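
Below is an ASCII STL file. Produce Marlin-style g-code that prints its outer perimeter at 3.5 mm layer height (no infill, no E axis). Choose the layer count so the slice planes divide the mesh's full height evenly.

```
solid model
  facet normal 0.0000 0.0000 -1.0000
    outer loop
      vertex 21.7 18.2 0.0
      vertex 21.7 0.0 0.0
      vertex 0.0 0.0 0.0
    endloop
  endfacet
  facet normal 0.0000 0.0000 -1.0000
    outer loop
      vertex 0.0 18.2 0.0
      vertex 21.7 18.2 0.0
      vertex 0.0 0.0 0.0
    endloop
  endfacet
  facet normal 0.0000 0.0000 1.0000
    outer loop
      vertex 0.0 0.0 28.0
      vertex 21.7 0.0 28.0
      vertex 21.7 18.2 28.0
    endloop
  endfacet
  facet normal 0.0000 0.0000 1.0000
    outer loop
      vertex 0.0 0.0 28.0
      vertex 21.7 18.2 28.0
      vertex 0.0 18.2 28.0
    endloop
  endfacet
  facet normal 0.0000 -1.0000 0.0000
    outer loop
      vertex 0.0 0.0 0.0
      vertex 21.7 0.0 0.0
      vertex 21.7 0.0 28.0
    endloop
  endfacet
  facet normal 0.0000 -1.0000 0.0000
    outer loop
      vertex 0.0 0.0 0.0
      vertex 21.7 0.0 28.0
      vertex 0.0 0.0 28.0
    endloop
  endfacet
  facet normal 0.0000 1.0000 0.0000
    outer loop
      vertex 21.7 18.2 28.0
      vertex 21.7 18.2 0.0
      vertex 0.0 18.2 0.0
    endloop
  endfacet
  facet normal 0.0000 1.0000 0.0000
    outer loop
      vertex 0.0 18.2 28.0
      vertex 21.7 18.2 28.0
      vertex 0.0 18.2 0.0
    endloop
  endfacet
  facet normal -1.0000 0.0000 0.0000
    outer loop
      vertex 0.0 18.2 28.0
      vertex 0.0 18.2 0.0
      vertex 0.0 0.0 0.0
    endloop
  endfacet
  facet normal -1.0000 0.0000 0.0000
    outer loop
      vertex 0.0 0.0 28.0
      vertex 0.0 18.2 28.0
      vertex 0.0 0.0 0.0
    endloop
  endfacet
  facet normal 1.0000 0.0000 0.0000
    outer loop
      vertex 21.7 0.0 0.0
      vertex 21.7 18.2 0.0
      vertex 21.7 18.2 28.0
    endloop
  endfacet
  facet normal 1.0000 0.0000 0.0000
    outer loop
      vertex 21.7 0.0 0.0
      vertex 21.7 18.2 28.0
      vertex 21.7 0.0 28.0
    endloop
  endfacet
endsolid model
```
; perimeter-only toolpath
G21 ; units = mm
G90 ; absolute positioning
G28 ; home
; layer 1
G0 Z3.5
G0 X0.0 Y0.0
G1 X21.7 Y0.0
G1 X21.7 Y18.2
G1 X0.0 Y18.2
G1 X0.0 Y0.0
; layer 2
G0 Z7.0
G0 X0.0 Y0.0
G1 X21.7 Y0.0
G1 X21.7 Y18.2
G1 X0.0 Y18.2
G1 X0.0 Y0.0
; layer 3
G0 Z10.5
G0 X0.0 Y0.0
G1 X21.7 Y0.0
G1 X21.7 Y18.2
G1 X0.0 Y18.2
G1 X0.0 Y0.0
; layer 4
G0 Z14.0
G0 X0.0 Y0.0
G1 X21.7 Y0.0
G1 X21.7 Y18.2
G1 X0.0 Y18.2
G1 X0.0 Y0.0
; layer 5
G0 Z17.5
G0 X0.0 Y0.0
G1 X21.7 Y0.0
G1 X21.7 Y18.2
G1 X0.0 Y18.2
G1 X0.0 Y0.0
; layer 6
G0 Z21.0
G0 X0.0 Y0.0
G1 X21.7 Y0.0
G1 X21.7 Y18.2
G1 X0.0 Y18.2
G1 X0.0 Y0.0
; layer 7
G0 Z24.5
G0 X0.0 Y0.0
G1 X21.7 Y0.0
G1 X21.7 Y18.2
G1 X0.0 Y18.2
G1 X0.0 Y0.0
; layer 8
G0 Z28.0
G0 X0.0 Y0.0
G1 X21.7 Y0.0
G1 X21.7 Y18.2
G1 X0.0 Y18.2
G1 X0.0 Y0.0
M2 ; end

The solid is a rectangular box, roughly 21.7 × 18.2 mm footprint and 28 mm tall. Slicing at Δz = 3.5 mm — 8 equal slices spanning the solid's height, so layer i sits at z = i·h/8 — gives 8 non-empty perimeters. Each is a 4-segment closed polygon; G0 lifts to the layer z and rapids to the start vertex, then G1 traces the edges.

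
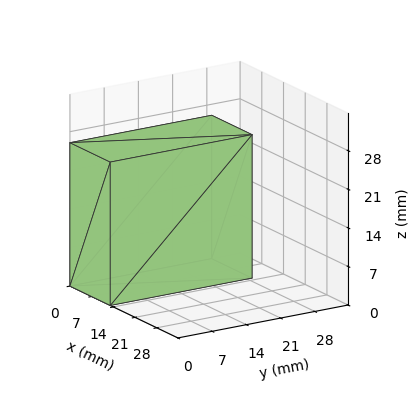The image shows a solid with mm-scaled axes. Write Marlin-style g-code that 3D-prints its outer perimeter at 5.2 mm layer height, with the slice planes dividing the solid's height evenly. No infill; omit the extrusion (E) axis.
Reading the render: the shape is a rectangular box, roughly 13 × 29 mm footprint and 26 mm tall (dimensions read to the nearest mm from the axis ticks). For the g-code, the solid's height is divided into equal slices at the stated Δz and each level perimeter traced with G1 moves after a G0 lift.

; perimeter-only toolpath
G21 ; units = mm
G90 ; absolute positioning
G28 ; home
; layer 1
G0 Z5.2
G0 X0.0 Y0.0
G1 X13.0 Y0.0
G1 X13.0 Y29.0
G1 X0.0 Y29.0
G1 X0.0 Y0.0
; layer 2
G0 Z10.4
G0 X0.0 Y0.0
G1 X13.0 Y0.0
G1 X13.0 Y29.0
G1 X0.0 Y29.0
G1 X0.0 Y0.0
; layer 3
G0 Z15.6
G0 X0.0 Y0.0
G1 X13.0 Y0.0
G1 X13.0 Y29.0
G1 X0.0 Y29.0
G1 X0.0 Y0.0
; layer 4
G0 Z20.8
G0 X0.0 Y0.0
G1 X13.0 Y0.0
G1 X13.0 Y29.0
G1 X0.0 Y29.0
G1 X0.0 Y0.0
; layer 5
G0 Z26.0
G0 X0.0 Y0.0
G1 X13.0 Y0.0
G1 X13.0 Y29.0
G1 X0.0 Y29.0
G1 X0.0 Y0.0
M2 ; end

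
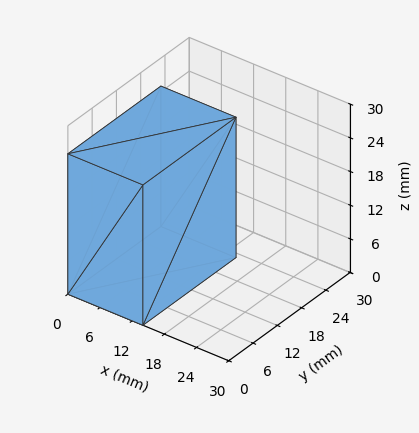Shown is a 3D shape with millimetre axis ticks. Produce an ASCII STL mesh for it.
Reading the render: the shape is a rectangular box, roughly 14 × 23 mm footprint and 25 mm tall (dimensions read to the nearest mm from the axis ticks). For the STL, each face is triangulated and given an outward normal.

solid part
  facet normal 0.0000 0.0000 -1.0000
    outer loop
      vertex 14.000 23.000 0.000
      vertex 14.000 0.000 0.000
      vertex 0.000 0.000 0.000
    endloop
  endfacet
  facet normal 0.0000 0.0000 -1.0000
    outer loop
      vertex 0.000 23.000 0.000
      vertex 14.000 23.000 0.000
      vertex 0.000 0.000 0.000
    endloop
  endfacet
  facet normal 0.0000 0.0000 1.0000
    outer loop
      vertex 0.000 0.000 25.000
      vertex 14.000 0.000 25.000
      vertex 14.000 23.000 25.000
    endloop
  endfacet
  facet normal 0.0000 0.0000 1.0000
    outer loop
      vertex 0.000 0.000 25.000
      vertex 14.000 23.000 25.000
      vertex 0.000 23.000 25.000
    endloop
  endfacet
  facet normal 0.0000 -1.0000 0.0000
    outer loop
      vertex 0.000 0.000 0.000
      vertex 14.000 0.000 0.000
      vertex 14.000 0.000 25.000
    endloop
  endfacet
  facet normal 0.0000 -1.0000 0.0000
    outer loop
      vertex 0.000 0.000 0.000
      vertex 14.000 0.000 25.000
      vertex 0.000 0.000 25.000
    endloop
  endfacet
  facet normal 0.0000 1.0000 0.0000
    outer loop
      vertex 14.000 23.000 25.000
      vertex 14.000 23.000 0.000
      vertex 0.000 23.000 0.000
    endloop
  endfacet
  facet normal 0.0000 1.0000 0.0000
    outer loop
      vertex 0.000 23.000 25.000
      vertex 14.000 23.000 25.000
      vertex 0.000 23.000 0.000
    endloop
  endfacet
  facet normal -1.0000 0.0000 0.0000
    outer loop
      vertex 0.000 23.000 25.000
      vertex 0.000 23.000 0.000
      vertex 0.000 0.000 0.000
    endloop
  endfacet
  facet normal -1.0000 0.0000 0.0000
    outer loop
      vertex 0.000 0.000 25.000
      vertex 0.000 23.000 25.000
      vertex 0.000 0.000 0.000
    endloop
  endfacet
  facet normal 1.0000 0.0000 0.0000
    outer loop
      vertex 14.000 0.000 0.000
      vertex 14.000 23.000 0.000
      vertex 14.000 23.000 25.000
    endloop
  endfacet
  facet normal 1.0000 0.0000 0.0000
    outer loop
      vertex 14.000 0.000 0.000
      vertex 14.000 23.000 25.000
      vertex 14.000 0.000 25.000
    endloop
  endfacet
endsolid part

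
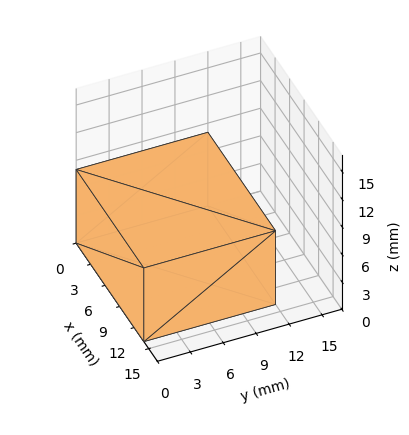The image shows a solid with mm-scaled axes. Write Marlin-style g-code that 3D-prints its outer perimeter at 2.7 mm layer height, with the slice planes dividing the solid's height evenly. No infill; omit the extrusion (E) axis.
Reading the render: the shape is a rectangular box, roughly 14 × 12 mm footprint and 8 mm tall (dimensions read to the nearest mm from the axis ticks). For the g-code, the solid's height is divided into equal slices at the stated Δz and each level perimeter traced with G1 moves after a G0 lift.

; perimeter-only toolpath
G21 ; units = mm
G90 ; absolute positioning
G28 ; home
; layer 1
G0 Z2.7
G0 X0.0 Y0.0
G1 X14.0 Y0.0
G1 X14.0 Y12.0
G1 X0.0 Y12.0
G1 X0.0 Y0.0
; layer 2
G0 Z5.3
G0 X0.0 Y0.0
G1 X14.0 Y0.0
G1 X14.0 Y12.0
G1 X0.0 Y12.0
G1 X0.0 Y0.0
; layer 3
G0 Z8.0
G0 X0.0 Y0.0
G1 X14.0 Y0.0
G1 X14.0 Y12.0
G1 X0.0 Y12.0
G1 X0.0 Y0.0
M2 ; end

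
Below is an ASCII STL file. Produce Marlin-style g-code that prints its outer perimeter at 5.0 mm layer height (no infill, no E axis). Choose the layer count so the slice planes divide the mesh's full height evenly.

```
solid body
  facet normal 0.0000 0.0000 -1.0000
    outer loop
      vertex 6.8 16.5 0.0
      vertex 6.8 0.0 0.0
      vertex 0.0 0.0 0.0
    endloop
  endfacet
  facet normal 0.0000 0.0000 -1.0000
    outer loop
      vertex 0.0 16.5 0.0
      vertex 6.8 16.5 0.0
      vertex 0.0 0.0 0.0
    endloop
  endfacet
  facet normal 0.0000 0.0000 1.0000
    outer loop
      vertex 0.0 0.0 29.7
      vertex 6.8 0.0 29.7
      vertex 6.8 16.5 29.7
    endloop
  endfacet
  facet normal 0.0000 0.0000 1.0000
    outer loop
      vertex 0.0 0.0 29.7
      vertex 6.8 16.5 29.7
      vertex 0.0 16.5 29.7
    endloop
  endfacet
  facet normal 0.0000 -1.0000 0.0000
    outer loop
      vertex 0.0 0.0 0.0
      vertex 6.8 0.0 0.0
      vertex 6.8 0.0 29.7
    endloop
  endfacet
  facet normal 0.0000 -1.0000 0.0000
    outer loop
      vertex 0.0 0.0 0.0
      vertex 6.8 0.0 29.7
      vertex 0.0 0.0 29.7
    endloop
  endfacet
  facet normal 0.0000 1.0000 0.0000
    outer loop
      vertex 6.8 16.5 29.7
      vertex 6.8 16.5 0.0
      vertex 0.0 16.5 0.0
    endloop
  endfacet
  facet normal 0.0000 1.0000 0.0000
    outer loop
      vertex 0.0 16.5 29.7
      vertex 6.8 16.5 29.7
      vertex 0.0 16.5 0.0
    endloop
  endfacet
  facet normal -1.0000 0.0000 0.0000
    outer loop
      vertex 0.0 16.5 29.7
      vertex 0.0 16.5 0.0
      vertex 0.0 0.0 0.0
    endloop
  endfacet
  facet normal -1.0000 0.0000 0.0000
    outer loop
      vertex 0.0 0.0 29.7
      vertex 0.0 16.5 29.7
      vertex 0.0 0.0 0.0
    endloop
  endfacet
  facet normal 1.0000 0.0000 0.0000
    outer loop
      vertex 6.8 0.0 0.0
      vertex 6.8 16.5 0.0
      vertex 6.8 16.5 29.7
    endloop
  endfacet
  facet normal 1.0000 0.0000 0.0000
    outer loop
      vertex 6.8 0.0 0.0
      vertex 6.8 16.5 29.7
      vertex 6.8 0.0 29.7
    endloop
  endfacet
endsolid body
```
; perimeter-only toolpath
G21 ; units = mm
G90 ; absolute positioning
G28 ; home
; layer 1
G0 Z5.0
G0 X0.0 Y0.0
G1 X6.8 Y0.0
G1 X6.8 Y16.5
G1 X0.0 Y16.5
G1 X0.0 Y0.0
; layer 2
G0 Z9.9
G0 X0.0 Y0.0
G1 X6.8 Y0.0
G1 X6.8 Y16.5
G1 X0.0 Y16.5
G1 X0.0 Y0.0
; layer 3
G0 Z14.9
G0 X0.0 Y0.0
G1 X6.8 Y0.0
G1 X6.8 Y16.5
G1 X0.0 Y16.5
G1 X0.0 Y0.0
; layer 4
G0 Z19.8
G0 X0.0 Y0.0
G1 X6.8 Y0.0
G1 X6.8 Y16.5
G1 X0.0 Y16.5
G1 X0.0 Y0.0
; layer 5
G0 Z24.8
G0 X0.0 Y0.0
G1 X6.8 Y0.0
G1 X6.8 Y16.5
G1 X0.0 Y16.5
G1 X0.0 Y0.0
; layer 6
G0 Z29.7
G0 X0.0 Y0.0
G1 X6.8 Y0.0
G1 X6.8 Y16.5
G1 X0.0 Y16.5
G1 X0.0 Y0.0
M2 ; end

The solid is a rectangular box, roughly 6.8 × 16.5 mm footprint and 29.7 mm tall. Slicing at Δz = 5.0 mm — 6 equal slices spanning the solid's height, so layer i sits at z = i·h/6 — gives 6 non-empty perimeters. Each is a 4-segment closed polygon; G0 lifts to the layer z and rapids to the start vertex, then G1 traces the edges.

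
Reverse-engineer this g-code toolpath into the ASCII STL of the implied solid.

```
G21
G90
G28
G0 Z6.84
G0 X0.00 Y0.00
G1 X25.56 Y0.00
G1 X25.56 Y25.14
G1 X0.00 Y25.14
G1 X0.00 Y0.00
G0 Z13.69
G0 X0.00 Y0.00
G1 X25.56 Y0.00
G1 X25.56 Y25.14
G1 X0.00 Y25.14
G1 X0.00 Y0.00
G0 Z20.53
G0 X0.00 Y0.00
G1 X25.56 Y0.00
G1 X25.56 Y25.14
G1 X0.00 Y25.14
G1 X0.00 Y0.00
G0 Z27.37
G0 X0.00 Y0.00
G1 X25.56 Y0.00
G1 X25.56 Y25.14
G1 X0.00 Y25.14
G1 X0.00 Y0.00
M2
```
solid part
  facet normal 0.0000 0.0000 -1.0000
    outer loop
      vertex 25.56 25.14 0.00
      vertex 25.56 0.00 0.00
      vertex 0.00 0.00 0.00
    endloop
  endfacet
  facet normal 0.0000 0.0000 -1.0000
    outer loop
      vertex 0.00 25.14 0.00
      vertex 25.56 25.14 0.00
      vertex 0.00 0.00 0.00
    endloop
  endfacet
  facet normal 0.0000 0.0000 1.0000
    outer loop
      vertex 0.00 0.00 27.37
      vertex 25.56 0.00 27.37
      vertex 25.56 25.14 27.37
    endloop
  endfacet
  facet normal 0.0000 0.0000 1.0000
    outer loop
      vertex 0.00 0.00 27.37
      vertex 25.56 25.14 27.37
      vertex 0.00 25.14 27.37
    endloop
  endfacet
  facet normal 0.0000 -1.0000 0.0000
    outer loop
      vertex 0.00 0.00 0.00
      vertex 25.56 0.00 0.00
      vertex 25.56 0.00 27.37
    endloop
  endfacet
  facet normal 0.0000 -1.0000 0.0000
    outer loop
      vertex 0.00 0.00 0.00
      vertex 25.56 0.00 27.37
      vertex 0.00 0.00 27.37
    endloop
  endfacet
  facet normal 0.0000 1.0000 0.0000
    outer loop
      vertex 25.56 25.14 27.37
      vertex 25.56 25.14 0.00
      vertex 0.00 25.14 0.00
    endloop
  endfacet
  facet normal 0.0000 1.0000 0.0000
    outer loop
      vertex 0.00 25.14 27.37
      vertex 25.56 25.14 27.37
      vertex 0.00 25.14 0.00
    endloop
  endfacet
  facet normal -1.0000 0.0000 0.0000
    outer loop
      vertex 0.00 25.14 27.37
      vertex 0.00 25.14 0.00
      vertex 0.00 0.00 0.00
    endloop
  endfacet
  facet normal -1.0000 0.0000 0.0000
    outer loop
      vertex 0.00 0.00 27.37
      vertex 0.00 25.14 27.37
      vertex 0.00 0.00 0.00
    endloop
  endfacet
  facet normal 1.0000 0.0000 0.0000
    outer loop
      vertex 25.56 0.00 0.00
      vertex 25.56 25.14 0.00
      vertex 25.56 25.14 27.37
    endloop
  endfacet
  facet normal 1.0000 0.0000 0.0000
    outer loop
      vertex 25.56 0.00 0.00
      vertex 25.56 25.14 27.37
      vertex 25.56 0.00 27.37
    endloop
  endfacet
endsolid part

The G0 Z moves step by Δz≈6.84 mm. Every layer's G1 loop is the same polygon, so the solid is a straight extrusion of it from z=0 to z≈27.4. Closing with flat bottom and top caps and triangulating gives 12 facets — a rectangular box, roughly 25.6 × 25.1 mm footprint and 27.4 mm tall.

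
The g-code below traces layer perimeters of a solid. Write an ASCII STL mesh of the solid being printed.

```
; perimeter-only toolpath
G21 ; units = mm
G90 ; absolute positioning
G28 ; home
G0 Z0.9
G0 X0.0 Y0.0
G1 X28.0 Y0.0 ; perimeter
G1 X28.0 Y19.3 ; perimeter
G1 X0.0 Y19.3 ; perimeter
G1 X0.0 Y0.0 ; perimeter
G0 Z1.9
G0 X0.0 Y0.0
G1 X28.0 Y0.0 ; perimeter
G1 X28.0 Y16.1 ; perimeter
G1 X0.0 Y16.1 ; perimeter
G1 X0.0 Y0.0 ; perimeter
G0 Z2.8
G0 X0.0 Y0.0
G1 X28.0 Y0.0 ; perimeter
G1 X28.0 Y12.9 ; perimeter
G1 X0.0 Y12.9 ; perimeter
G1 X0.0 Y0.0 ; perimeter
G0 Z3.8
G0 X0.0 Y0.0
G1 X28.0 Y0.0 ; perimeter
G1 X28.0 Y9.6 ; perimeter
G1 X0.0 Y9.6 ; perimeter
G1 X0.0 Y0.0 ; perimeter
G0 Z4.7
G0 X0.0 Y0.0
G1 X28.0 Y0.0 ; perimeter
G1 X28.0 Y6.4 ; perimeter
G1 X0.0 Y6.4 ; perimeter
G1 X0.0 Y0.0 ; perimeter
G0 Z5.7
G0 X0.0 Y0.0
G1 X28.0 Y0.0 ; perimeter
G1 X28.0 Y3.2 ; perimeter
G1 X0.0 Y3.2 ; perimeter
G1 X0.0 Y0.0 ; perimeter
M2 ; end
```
solid part
  facet normal 0.0000 0.0000 -1.0000
    outer loop
      vertex 28.0 22.5 0.0
      vertex 28.0 0.0 0.0
      vertex 0.0 0.0 0.0
    endloop
  endfacet
  facet normal 0.0000 0.0000 -1.0000
    outer loop
      vertex 0.0 22.5 0.0
      vertex 28.0 22.5 0.0
      vertex 0.0 0.0 0.0
    endloop
  endfacet
  facet normal 0.0000 -1.0000 0.0000
    outer loop
      vertex 0.0 0.0 0.0
      vertex 28.0 0.0 0.0
      vertex 28.0 0.0 6.6
    endloop
  endfacet
  facet normal 0.0000 -1.0000 0.0000
    outer loop
      vertex 0.0 0.0 0.0
      vertex 28.0 0.0 6.6
      vertex 0.0 0.0 6.6
    endloop
  endfacet
  facet normal 0.0000 0.2815 0.9596
    outer loop
      vertex 0.0 0.0 6.6
      vertex 28.0 0.0 6.6
      vertex 28.0 22.5 0.0
    endloop
  endfacet
  facet normal 0.0000 0.2815 0.9596
    outer loop
      vertex 0.0 0.0 6.6
      vertex 28.0 22.5 0.0
      vertex 0.0 22.5 0.0
    endloop
  endfacet
  facet normal -1.0000 0.0000 0.0000
    outer loop
      vertex 0.0 0.0 6.6
      vertex 0.0 22.5 0.0
      vertex 0.0 0.0 0.0
    endloop
  endfacet
  facet normal 1.0000 0.0000 0.0000
    outer loop
      vertex 28.0 0.0 0.0
      vertex 28.0 22.5 0.0
      vertex 28.0 0.0 6.6
    endloop
  endfacet
endsolid part

The G0 Z moves step by Δz≈0.9 mm. The G1 loops shrink linearly with z, so the solid tapers from its base footprint up to z≈6.6. Closing with a flat bottom cap and the tapered top and triangulating gives 8 facets — a wedge (ramp): 28 × 22.5 mm base, rising to 6.6 mm along the y=0 edge and sloping linearly to z=0 at y=22.5.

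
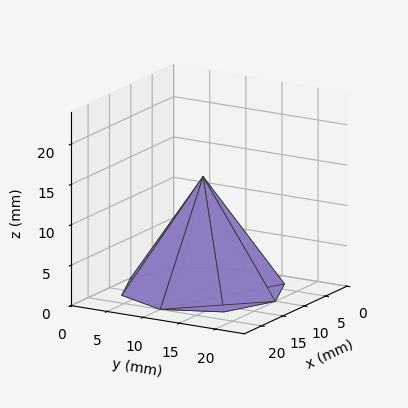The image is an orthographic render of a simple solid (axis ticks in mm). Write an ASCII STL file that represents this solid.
Reading the render: the shape is a regular 8-sided pyramid, base circumscribed radius ≈ 10 mm, apex at z ≈ 14 mm (dimensions read to the nearest mm from the axis ticks). For the STL, each face is triangulated and given an outward normal.

solid part
  facet normal 0.0000 0.0000 -1.0000
    outer loop
      vertex 10.000 20.000 0.000
      vertex 17.071 17.071 0.000
      vertex 20.000 10.000 0.000
    endloop
  endfacet
  facet normal 0.0000 0.0000 -1.0000
    outer loop
      vertex 2.929 17.071 0.000
      vertex 10.000 20.000 0.000
      vertex 20.000 10.000 0.000
    endloop
  endfacet
  facet normal 0.0000 0.0000 -1.0000
    outer loop
      vertex 0.000 10.000 0.000
      vertex 2.929 17.071 0.000
      vertex 20.000 10.000 0.000
    endloop
  endfacet
  facet normal 0.0000 0.0000 -1.0000
    outer loop
      vertex 2.929 2.929 0.000
      vertex 0.000 10.000 0.000
      vertex 20.000 10.000 0.000
    endloop
  endfacet
  facet normal 0.0000 0.0000 -1.0000
    outer loop
      vertex 10.000 0.000 0.000
      vertex 2.929 2.929 0.000
      vertex 20.000 10.000 0.000
    endloop
  endfacet
  facet normal 0.0000 0.0000 -1.0000
    outer loop
      vertex 17.071 2.929 0.000
      vertex 10.000 0.000 0.000
      vertex 20.000 10.000 0.000
    endloop
  endfacet
  facet normal 0.7711 0.3194 0.5508
    outer loop
      vertex 20.000 10.000 0.000
      vertex 17.071 17.071 0.000
      vertex 10.000 10.000 14.000
    endloop
  endfacet
  facet normal 0.3194 0.7711 0.5508
    outer loop
      vertex 17.071 17.071 0.000
      vertex 10.000 20.000 0.000
      vertex 10.000 10.000 14.000
    endloop
  endfacet
  facet normal -0.3194 0.7711 0.5508
    outer loop
      vertex 10.000 20.000 0.000
      vertex 2.929 17.071 0.000
      vertex 10.000 10.000 14.000
    endloop
  endfacet
  facet normal -0.7711 0.3194 0.5508
    outer loop
      vertex 2.929 17.071 0.000
      vertex 0.000 10.000 0.000
      vertex 10.000 10.000 14.000
    endloop
  endfacet
  facet normal -0.7711 -0.3194 0.5508
    outer loop
      vertex 0.000 10.000 0.000
      vertex 2.929 2.929 0.000
      vertex 10.000 10.000 14.000
    endloop
  endfacet
  facet normal -0.3194 -0.7711 0.5508
    outer loop
      vertex 2.929 2.929 0.000
      vertex 10.000 0.000 0.000
      vertex 10.000 10.000 14.000
    endloop
  endfacet
  facet normal 0.3194 -0.7711 0.5508
    outer loop
      vertex 10.000 0.000 0.000
      vertex 17.071 2.929 0.000
      vertex 10.000 10.000 14.000
    endloop
  endfacet
  facet normal 0.7711 -0.3194 0.5508
    outer loop
      vertex 17.071 2.929 0.000
      vertex 20.000 10.000 0.000
      vertex 10.000 10.000 14.000
    endloop
  endfacet
endsolid part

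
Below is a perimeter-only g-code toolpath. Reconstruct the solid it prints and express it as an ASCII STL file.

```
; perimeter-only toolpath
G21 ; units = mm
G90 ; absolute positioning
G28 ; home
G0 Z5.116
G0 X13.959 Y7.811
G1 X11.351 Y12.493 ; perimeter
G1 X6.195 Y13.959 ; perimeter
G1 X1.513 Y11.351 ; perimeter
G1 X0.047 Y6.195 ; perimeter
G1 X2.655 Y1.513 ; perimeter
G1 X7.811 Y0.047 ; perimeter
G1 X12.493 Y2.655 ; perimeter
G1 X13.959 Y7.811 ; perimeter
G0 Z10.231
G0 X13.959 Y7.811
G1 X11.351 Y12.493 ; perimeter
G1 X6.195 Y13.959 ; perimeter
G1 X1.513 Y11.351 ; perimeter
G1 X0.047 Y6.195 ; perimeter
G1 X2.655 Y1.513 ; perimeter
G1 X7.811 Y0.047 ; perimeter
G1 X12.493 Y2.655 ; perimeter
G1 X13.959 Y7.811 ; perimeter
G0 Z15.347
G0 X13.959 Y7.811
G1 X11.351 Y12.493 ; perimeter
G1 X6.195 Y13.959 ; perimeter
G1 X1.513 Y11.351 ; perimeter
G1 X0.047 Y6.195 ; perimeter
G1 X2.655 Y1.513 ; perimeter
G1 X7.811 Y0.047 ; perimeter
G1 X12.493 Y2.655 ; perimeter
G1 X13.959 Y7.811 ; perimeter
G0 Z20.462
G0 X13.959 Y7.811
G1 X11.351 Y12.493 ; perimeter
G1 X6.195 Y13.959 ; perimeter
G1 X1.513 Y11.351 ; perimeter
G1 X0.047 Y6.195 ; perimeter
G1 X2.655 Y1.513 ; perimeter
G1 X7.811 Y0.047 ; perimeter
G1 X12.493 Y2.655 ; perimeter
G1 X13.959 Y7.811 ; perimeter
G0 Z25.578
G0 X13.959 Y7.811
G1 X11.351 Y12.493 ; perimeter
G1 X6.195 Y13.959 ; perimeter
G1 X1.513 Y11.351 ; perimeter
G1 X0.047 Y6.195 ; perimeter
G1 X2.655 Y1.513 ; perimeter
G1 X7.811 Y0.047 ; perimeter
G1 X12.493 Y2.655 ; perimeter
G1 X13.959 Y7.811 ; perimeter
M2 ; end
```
solid part
  facet normal 0.0000 0.0000 -1.0000
    outer loop
      vertex 6.195 13.959 0.000
      vertex 11.351 12.493 0.000
      vertex 13.959 7.811 0.000
    endloop
  endfacet
  facet normal 0.0000 0.0000 -1.0000
    outer loop
      vertex 1.513 11.351 0.000
      vertex 6.195 13.959 0.000
      vertex 13.959 7.811 0.000
    endloop
  endfacet
  facet normal 0.0000 0.0000 -1.0000
    outer loop
      vertex 0.047 6.195 0.000
      vertex 1.513 11.351 0.000
      vertex 13.959 7.811 0.000
    endloop
  endfacet
  facet normal 0.0000 0.0000 -1.0000
    outer loop
      vertex 2.655 1.513 0.000
      vertex 0.047 6.195 0.000
      vertex 13.959 7.811 0.000
    endloop
  endfacet
  facet normal 0.0000 0.0000 -1.0000
    outer loop
      vertex 7.811 0.047 0.000
      vertex 2.655 1.513 0.000
      vertex 13.959 7.811 0.000
    endloop
  endfacet
  facet normal 0.0000 0.0000 -1.0000
    outer loop
      vertex 12.493 2.655 0.000
      vertex 7.811 0.047 0.000
      vertex 13.959 7.811 0.000
    endloop
  endfacet
  facet normal 0.0000 0.0000 1.0000
    outer loop
      vertex 13.959 7.811 25.578
      vertex 11.351 12.493 25.578
      vertex 6.195 13.959 25.578
    endloop
  endfacet
  facet normal 0.0000 0.0000 1.0000
    outer loop
      vertex 13.959 7.811 25.578
      vertex 6.195 13.959 25.578
      vertex 1.513 11.351 25.578
    endloop
  endfacet
  facet normal 0.0000 0.0000 1.0000
    outer loop
      vertex 13.959 7.811 25.578
      vertex 1.513 11.351 25.578
      vertex 0.047 6.195 25.578
    endloop
  endfacet
  facet normal 0.0000 0.0000 1.0000
    outer loop
      vertex 13.959 7.811 25.578
      vertex 0.047 6.195 25.578
      vertex 2.655 1.513 25.578
    endloop
  endfacet
  facet normal 0.0000 0.0000 1.0000
    outer loop
      vertex 13.959 7.811 25.578
      vertex 2.655 1.513 25.578
      vertex 7.811 0.047 25.578
    endloop
  endfacet
  facet normal 0.0000 0.0000 1.0000
    outer loop
      vertex 13.959 7.811 25.578
      vertex 7.811 0.047 25.578
      vertex 12.493 2.655 25.578
    endloop
  endfacet
  facet normal 0.8736 0.4866 0.0000
    outer loop
      vertex 13.959 7.811 0.000
      vertex 11.351 12.493 0.000
      vertex 11.351 12.493 25.578
    endloop
  endfacet
  facet normal 0.8736 0.4866 0.0000
    outer loop
      vertex 13.959 7.811 0.000
      vertex 11.351 12.493 25.578
      vertex 13.959 7.811 25.578
    endloop
  endfacet
  facet normal 0.2735 0.9619 0.0000
    outer loop
      vertex 11.351 12.493 0.000
      vertex 6.195 13.959 0.000
      vertex 6.195 13.959 25.578
    endloop
  endfacet
  facet normal 0.2735 0.9619 0.0000
    outer loop
      vertex 11.351 12.493 0.000
      vertex 6.195 13.959 25.578
      vertex 11.351 12.493 25.578
    endloop
  endfacet
  facet normal -0.4866 0.8736 0.0000
    outer loop
      vertex 6.195 13.959 0.000
      vertex 1.513 11.351 0.000
      vertex 1.513 11.351 25.578
    endloop
  endfacet
  facet normal -0.4866 0.8736 0.0000
    outer loop
      vertex 6.195 13.959 0.000
      vertex 1.513 11.351 25.578
      vertex 6.195 13.959 25.578
    endloop
  endfacet
  facet normal -0.9619 0.2735 0.0000
    outer loop
      vertex 1.513 11.351 0.000
      vertex 0.047 6.195 0.000
      vertex 0.047 6.195 25.578
    endloop
  endfacet
  facet normal -0.9619 0.2735 0.0000
    outer loop
      vertex 1.513 11.351 0.000
      vertex 0.047 6.195 25.578
      vertex 1.513 11.351 25.578
    endloop
  endfacet
  facet normal -0.8736 -0.4866 0.0000
    outer loop
      vertex 0.047 6.195 0.000
      vertex 2.655 1.513 0.000
      vertex 2.655 1.513 25.578
    endloop
  endfacet
  facet normal -0.8736 -0.4866 0.0000
    outer loop
      vertex 0.047 6.195 0.000
      vertex 2.655 1.513 25.578
      vertex 0.047 6.195 25.578
    endloop
  endfacet
  facet normal -0.2735 -0.9619 0.0000
    outer loop
      vertex 2.655 1.513 0.000
      vertex 7.811 0.047 0.000
      vertex 7.811 0.047 25.578
    endloop
  endfacet
  facet normal -0.2735 -0.9619 0.0000
    outer loop
      vertex 2.655 1.513 0.000
      vertex 7.811 0.047 25.578
      vertex 2.655 1.513 25.578
    endloop
  endfacet
  facet normal 0.4866 -0.8736 0.0000
    outer loop
      vertex 7.811 0.047 0.000
      vertex 12.493 2.655 0.000
      vertex 12.493 2.655 25.578
    endloop
  endfacet
  facet normal 0.4866 -0.8736 0.0000
    outer loop
      vertex 7.811 0.047 0.000
      vertex 12.493 2.655 25.578
      vertex 7.811 0.047 25.578
    endloop
  endfacet
  facet normal 0.9619 -0.2735 0.0000
    outer loop
      vertex 12.493 2.655 0.000
      vertex 13.959 7.811 0.000
      vertex 13.959 7.811 25.578
    endloop
  endfacet
  facet normal 0.9619 -0.2735 0.0000
    outer loop
      vertex 12.493 2.655 0.000
      vertex 13.959 7.811 25.578
      vertex 12.493 2.655 25.578
    endloop
  endfacet
endsolid part

The G0 Z moves step by Δz≈5.116 mm. Every layer's G1 loop is the same polygon, so the solid is a straight extrusion of it from z=0 to z≈25.6. Closing with flat bottom and top caps and triangulating gives 28 facets — a regular 8-sided prism (a cylinder approximated with 8 flat sides), circumscribed radius ≈ 7 mm, height ≈ 25.6 mm.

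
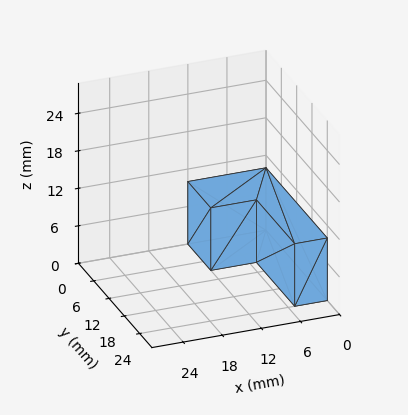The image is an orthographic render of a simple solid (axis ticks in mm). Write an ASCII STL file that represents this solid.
Reading the render: the shape is an L-shaped prism: outer 12 × 24 mm, arm thicknesses ≈ 9 mm (horizontal) and 5 mm (vertical), extruded 10 mm in z (dimensions read to the nearest mm from the axis ticks). For the STL, each face is triangulated and given an outward normal.

solid part
  facet normal 0.0000 0.0000 -1.0000
    outer loop
      vertex 12.0 9.0 0.0
      vertex 12.0 0.0 0.0
      vertex 0.0 0.0 0.0
    endloop
  endfacet
  facet normal 0.0000 0.0000 -1.0000
    outer loop
      vertex 5.0 9.0 0.0
      vertex 12.0 9.0 0.0
      vertex 0.0 0.0 0.0
    endloop
  endfacet
  facet normal 0.0000 0.0000 -1.0000
    outer loop
      vertex 5.0 24.0 0.0
      vertex 5.0 9.0 0.0
      vertex 0.0 0.0 0.0
    endloop
  endfacet
  facet normal 0.0000 0.0000 -1.0000
    outer loop
      vertex 0.0 24.0 0.0
      vertex 5.0 24.0 0.0
      vertex 0.0 0.0 0.0
    endloop
  endfacet
  facet normal 0.0000 0.0000 1.0000
    outer loop
      vertex 0.0 0.0 10.0
      vertex 12.0 0.0 10.0
      vertex 12.0 9.0 10.0
    endloop
  endfacet
  facet normal 0.0000 0.0000 1.0000
    outer loop
      vertex 0.0 0.0 10.0
      vertex 12.0 9.0 10.0
      vertex 5.0 9.0 10.0
    endloop
  endfacet
  facet normal 0.0000 0.0000 1.0000
    outer loop
      vertex 0.0 0.0 10.0
      vertex 5.0 9.0 10.0
      vertex 5.0 24.0 10.0
    endloop
  endfacet
  facet normal 0.0000 0.0000 1.0000
    outer loop
      vertex 0.0 0.0 10.0
      vertex 5.0 24.0 10.0
      vertex 0.0 24.0 10.0
    endloop
  endfacet
  facet normal 0.0000 -1.0000 0.0000
    outer loop
      vertex 0.0 0.0 0.0
      vertex 12.0 0.0 0.0
      vertex 12.0 0.0 10.0
    endloop
  endfacet
  facet normal 0.0000 -1.0000 0.0000
    outer loop
      vertex 0.0 0.0 0.0
      vertex 12.0 0.0 10.0
      vertex 0.0 0.0 10.0
    endloop
  endfacet
  facet normal 1.0000 0.0000 0.0000
    outer loop
      vertex 12.0 0.0 0.0
      vertex 12.0 9.0 0.0
      vertex 12.0 9.0 10.0
    endloop
  endfacet
  facet normal 1.0000 0.0000 0.0000
    outer loop
      vertex 12.0 0.0 0.0
      vertex 12.0 9.0 10.0
      vertex 12.0 0.0 10.0
    endloop
  endfacet
  facet normal 0.0000 1.0000 0.0000
    outer loop
      vertex 12.0 9.0 0.0
      vertex 5.0 9.0 0.0
      vertex 5.0 9.0 10.0
    endloop
  endfacet
  facet normal 0.0000 1.0000 0.0000
    outer loop
      vertex 12.0 9.0 0.0
      vertex 5.0 9.0 10.0
      vertex 12.0 9.0 10.0
    endloop
  endfacet
  facet normal 1.0000 0.0000 0.0000
    outer loop
      vertex 5.0 9.0 0.0
      vertex 5.0 24.0 0.0
      vertex 5.0 24.0 10.0
    endloop
  endfacet
  facet normal 1.0000 0.0000 0.0000
    outer loop
      vertex 5.0 9.0 0.0
      vertex 5.0 24.0 10.0
      vertex 5.0 9.0 10.0
    endloop
  endfacet
  facet normal 0.0000 1.0000 0.0000
    outer loop
      vertex 5.0 24.0 0.0
      vertex 0.0 24.0 0.0
      vertex 0.0 24.0 10.0
    endloop
  endfacet
  facet normal 0.0000 1.0000 0.0000
    outer loop
      vertex 5.0 24.0 0.0
      vertex 0.0 24.0 10.0
      vertex 5.0 24.0 10.0
    endloop
  endfacet
  facet normal -1.0000 0.0000 0.0000
    outer loop
      vertex 0.0 24.0 0.0
      vertex 0.0 0.0 0.0
      vertex 0.0 0.0 10.0
    endloop
  endfacet
  facet normal -1.0000 0.0000 0.0000
    outer loop
      vertex 0.0 24.0 0.0
      vertex 0.0 0.0 10.0
      vertex 0.0 24.0 10.0
    endloop
  endfacet
endsolid part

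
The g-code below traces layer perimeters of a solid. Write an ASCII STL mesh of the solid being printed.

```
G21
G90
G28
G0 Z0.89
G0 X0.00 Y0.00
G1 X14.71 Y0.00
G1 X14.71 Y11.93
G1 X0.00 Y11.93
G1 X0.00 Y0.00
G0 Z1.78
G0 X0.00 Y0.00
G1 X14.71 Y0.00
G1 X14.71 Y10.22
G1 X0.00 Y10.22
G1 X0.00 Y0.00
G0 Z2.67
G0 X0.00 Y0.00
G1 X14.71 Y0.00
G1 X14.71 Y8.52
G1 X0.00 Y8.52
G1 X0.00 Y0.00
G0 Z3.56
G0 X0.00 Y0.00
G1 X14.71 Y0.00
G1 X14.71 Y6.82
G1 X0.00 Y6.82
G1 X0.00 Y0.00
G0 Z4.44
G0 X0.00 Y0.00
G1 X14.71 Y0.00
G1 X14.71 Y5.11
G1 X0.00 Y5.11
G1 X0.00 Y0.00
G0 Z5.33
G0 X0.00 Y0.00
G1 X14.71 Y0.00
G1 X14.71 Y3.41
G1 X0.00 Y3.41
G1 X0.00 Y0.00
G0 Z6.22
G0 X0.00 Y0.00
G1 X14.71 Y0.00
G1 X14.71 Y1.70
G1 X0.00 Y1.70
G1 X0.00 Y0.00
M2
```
solid part
  facet normal 0.0000 0.0000 -1.0000
    outer loop
      vertex 14.71 13.63 0.00
      vertex 14.71 0.00 0.00
      vertex 0.00 0.00 0.00
    endloop
  endfacet
  facet normal 0.0000 0.0000 -1.0000
    outer loop
      vertex 0.00 13.63 0.00
      vertex 14.71 13.63 0.00
      vertex 0.00 0.00 0.00
    endloop
  endfacet
  facet normal 0.0000 -1.0000 0.0000
    outer loop
      vertex 0.00 0.00 0.00
      vertex 14.71 0.00 0.00
      vertex 14.71 0.00 7.11
    endloop
  endfacet
  facet normal 0.0000 -1.0000 0.0000
    outer loop
      vertex 0.00 0.00 0.00
      vertex 14.71 0.00 7.11
      vertex 0.00 0.00 7.11
    endloop
  endfacet
  facet normal 0.0000 0.4625 0.8866
    outer loop
      vertex 0.00 0.00 7.11
      vertex 14.71 0.00 7.11
      vertex 14.71 13.63 0.00
    endloop
  endfacet
  facet normal 0.0000 0.4625 0.8866
    outer loop
      vertex 0.00 0.00 7.11
      vertex 14.71 13.63 0.00
      vertex 0.00 13.63 0.00
    endloop
  endfacet
  facet normal -1.0000 0.0000 0.0000
    outer loop
      vertex 0.00 0.00 7.11
      vertex 0.00 13.63 0.00
      vertex 0.00 0.00 0.00
    endloop
  endfacet
  facet normal 1.0000 0.0000 0.0000
    outer loop
      vertex 14.71 0.00 0.00
      vertex 14.71 13.63 0.00
      vertex 14.71 0.00 7.11
    endloop
  endfacet
endsolid part

The G0 Z moves step by Δz≈0.89 mm. The G1 loops shrink linearly with z, so the solid tapers from its base footprint up to z≈7.11. Closing with a flat bottom cap and the tapered top and triangulating gives 8 facets — a wedge (ramp): 14.7 × 13.6 mm base, rising to 7.11 mm along the y=0 edge and sloping linearly to z=0 at y=13.6.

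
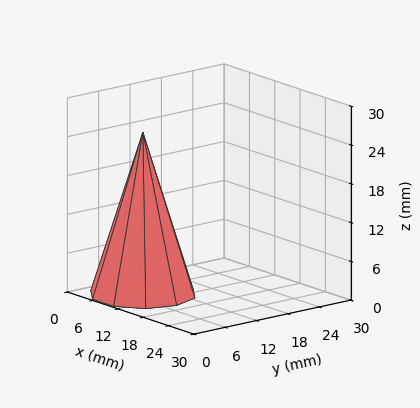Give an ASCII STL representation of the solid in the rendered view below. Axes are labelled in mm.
Reading the render: the shape is a regular 10-sided pyramid, base circumscribed radius ≈ 8 mm, apex at z ≈ 25 mm (dimensions read to the nearest mm from the axis ticks). For the STL, each face is triangulated and given an outward normal.

solid part
  facet normal 0.0000 0.0000 -1.0000
    outer loop
      vertex 10.5 15.6 0.0
      vertex 14.5 12.7 0.0
      vertex 16.0 8.0 0.0
    endloop
  endfacet
  facet normal 0.0000 0.0000 -1.0000
    outer loop
      vertex 5.5 15.6 0.0
      vertex 10.5 15.6 0.0
      vertex 16.0 8.0 0.0
    endloop
  endfacet
  facet normal 0.0000 0.0000 -1.0000
    outer loop
      vertex 1.5 12.7 0.0
      vertex 5.5 15.6 0.0
      vertex 16.0 8.0 0.0
    endloop
  endfacet
  facet normal 0.0000 0.0000 -1.0000
    outer loop
      vertex 0.0 8.0 0.0
      vertex 1.5 12.7 0.0
      vertex 16.0 8.0 0.0
    endloop
  endfacet
  facet normal 0.0000 0.0000 -1.0000
    outer loop
      vertex 1.5 3.3 0.0
      vertex 0.0 8.0 0.0
      vertex 16.0 8.0 0.0
    endloop
  endfacet
  facet normal 0.0000 0.0000 -1.0000
    outer loop
      vertex 5.5 0.4 0.0
      vertex 1.5 3.3 0.0
      vertex 16.0 8.0 0.0
    endloop
  endfacet
  facet normal 0.0000 0.0000 -1.0000
    outer loop
      vertex 10.5 0.4 0.0
      vertex 5.5 0.4 0.0
      vertex 16.0 8.0 0.0
    endloop
  endfacet
  facet normal 0.0000 0.0000 -1.0000
    outer loop
      vertex 14.5 3.3 0.0
      vertex 10.5 0.4 0.0
      vertex 16.0 8.0 0.0
    endloop
  endfacet
  facet normal 0.9113 0.2908 0.2916
    outer loop
      vertex 16.0 8.0 0.0
      vertex 14.5 12.7 0.0
      vertex 8.0 8.0 25.0
    endloop
  endfacet
  facet normal 0.5615 0.7744 0.2916
    outer loop
      vertex 14.5 12.7 0.0
      vertex 10.5 15.6 0.0
      vertex 8.0 8.0 25.0
    endloop
  endfacet
  facet normal 0.0000 0.9568 0.2909
    outer loop
      vertex 10.5 15.6 0.0
      vertex 5.5 15.6 0.0
      vertex 8.0 8.0 25.0
    endloop
  endfacet
  facet normal -0.5615 0.7744 0.2916
    outer loop
      vertex 5.5 15.6 0.0
      vertex 1.5 12.7 0.0
      vertex 8.0 8.0 25.0
    endloop
  endfacet
  facet normal -0.9113 0.2908 0.2916
    outer loop
      vertex 1.5 12.7 0.0
      vertex 0.0 8.0 0.0
      vertex 8.0 8.0 25.0
    endloop
  endfacet
  facet normal -0.9113 -0.2908 0.2916
    outer loop
      vertex 0.0 8.0 0.0
      vertex 1.5 3.3 0.0
      vertex 8.0 8.0 25.0
    endloop
  endfacet
  facet normal -0.5615 -0.7744 0.2916
    outer loop
      vertex 1.5 3.3 0.0
      vertex 5.5 0.4 0.0
      vertex 8.0 8.0 25.0
    endloop
  endfacet
  facet normal 0.0000 -0.9568 0.2909
    outer loop
      vertex 5.5 0.4 0.0
      vertex 10.5 0.4 0.0
      vertex 8.0 8.0 25.0
    endloop
  endfacet
  facet normal 0.5615 -0.7744 0.2916
    outer loop
      vertex 10.5 0.4 0.0
      vertex 14.5 3.3 0.0
      vertex 8.0 8.0 25.0
    endloop
  endfacet
  facet normal 0.9113 -0.2908 0.2916
    outer loop
      vertex 14.5 3.3 0.0
      vertex 16.0 8.0 0.0
      vertex 8.0 8.0 25.0
    endloop
  endfacet
endsolid part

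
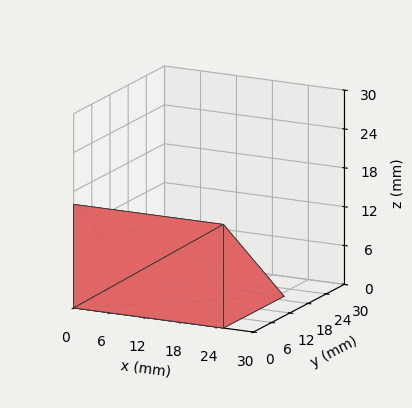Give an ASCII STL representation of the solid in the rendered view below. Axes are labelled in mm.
Reading the render: the shape is a wedge (ramp): 25 × 20 mm base, rising to 16 mm along the y=0 edge and sloping linearly to z=0 at y=20 (dimensions read to the nearest mm from the axis ticks). For the STL, each face is triangulated and given an outward normal.

solid part
  facet normal 0.0000 0.0000 -1.0000
    outer loop
      vertex 25.0 20.0 0.0
      vertex 25.0 0.0 0.0
      vertex 0.0 0.0 0.0
    endloop
  endfacet
  facet normal 0.0000 0.0000 -1.0000
    outer loop
      vertex 0.0 20.0 0.0
      vertex 25.0 20.0 0.0
      vertex 0.0 0.0 0.0
    endloop
  endfacet
  facet normal 0.0000 -1.0000 0.0000
    outer loop
      vertex 0.0 0.0 0.0
      vertex 25.0 0.0 0.0
      vertex 25.0 0.0 16.0
    endloop
  endfacet
  facet normal 0.0000 -1.0000 0.0000
    outer loop
      vertex 0.0 0.0 0.0
      vertex 25.0 0.0 16.0
      vertex 0.0 0.0 16.0
    endloop
  endfacet
  facet normal 0.0000 0.6247 0.7809
    outer loop
      vertex 0.0 0.0 16.0
      vertex 25.0 0.0 16.0
      vertex 25.0 20.0 0.0
    endloop
  endfacet
  facet normal 0.0000 0.6247 0.7809
    outer loop
      vertex 0.0 0.0 16.0
      vertex 25.0 20.0 0.0
      vertex 0.0 20.0 0.0
    endloop
  endfacet
  facet normal -1.0000 0.0000 0.0000
    outer loop
      vertex 0.0 0.0 16.0
      vertex 0.0 20.0 0.0
      vertex 0.0 0.0 0.0
    endloop
  endfacet
  facet normal 1.0000 0.0000 0.0000
    outer loop
      vertex 25.0 0.0 0.0
      vertex 25.0 20.0 0.0
      vertex 25.0 0.0 16.0
    endloop
  endfacet
endsolid part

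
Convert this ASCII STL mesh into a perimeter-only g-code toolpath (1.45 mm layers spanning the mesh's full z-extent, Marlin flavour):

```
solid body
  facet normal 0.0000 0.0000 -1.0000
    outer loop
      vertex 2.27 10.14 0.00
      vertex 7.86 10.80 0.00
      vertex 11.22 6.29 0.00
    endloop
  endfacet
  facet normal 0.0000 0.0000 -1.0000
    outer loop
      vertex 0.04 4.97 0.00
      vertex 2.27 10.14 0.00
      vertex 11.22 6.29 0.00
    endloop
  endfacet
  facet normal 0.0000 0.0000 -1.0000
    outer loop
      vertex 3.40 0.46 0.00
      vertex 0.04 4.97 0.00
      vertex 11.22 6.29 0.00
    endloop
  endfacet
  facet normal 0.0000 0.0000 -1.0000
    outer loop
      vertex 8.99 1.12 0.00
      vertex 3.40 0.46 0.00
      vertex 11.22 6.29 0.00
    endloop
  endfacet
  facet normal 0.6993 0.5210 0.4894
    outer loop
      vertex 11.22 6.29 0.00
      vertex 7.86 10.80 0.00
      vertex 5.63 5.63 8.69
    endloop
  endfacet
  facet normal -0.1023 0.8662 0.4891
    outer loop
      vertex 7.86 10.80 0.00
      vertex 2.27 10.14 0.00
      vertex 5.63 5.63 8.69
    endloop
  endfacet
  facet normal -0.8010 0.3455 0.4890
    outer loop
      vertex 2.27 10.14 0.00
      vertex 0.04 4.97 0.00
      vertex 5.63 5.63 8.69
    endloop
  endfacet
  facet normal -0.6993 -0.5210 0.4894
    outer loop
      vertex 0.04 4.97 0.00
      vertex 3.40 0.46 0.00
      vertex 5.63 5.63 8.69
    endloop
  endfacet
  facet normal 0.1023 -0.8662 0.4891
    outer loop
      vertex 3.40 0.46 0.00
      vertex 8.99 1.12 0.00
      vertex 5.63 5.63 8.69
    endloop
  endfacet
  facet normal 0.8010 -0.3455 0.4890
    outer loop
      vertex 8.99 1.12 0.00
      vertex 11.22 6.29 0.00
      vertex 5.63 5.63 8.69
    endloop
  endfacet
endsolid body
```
; perimeter-only toolpath
G21 ; units = mm
G90 ; absolute positioning
G28 ; home
; layer 1
G0 Z1.45
G0 X10.29 Y6.18
G1 X7.49 Y9.94
G1 X2.83 Y9.39
G1 X0.97 Y5.08
G1 X3.77 Y1.32
G1 X8.43 Y1.87
G1 X10.29 Y6.18
; layer 2
G0 Z2.90
G0 X9.36 Y6.07
G1 X7.12 Y9.08
G1 X3.39 Y8.64
G1 X1.90 Y5.19
G1 X4.14 Y2.18
G1 X7.87 Y2.62
G1 X9.36 Y6.07
; layer 3
G0 Z4.34
G0 X8.43 Y5.96
G1 X6.75 Y8.21
G1 X3.95 Y7.88
G1 X2.83 Y5.30
G1 X4.51 Y3.04
G1 X7.31 Y3.38
G1 X8.43 Y5.96
; layer 4
G0 Z5.79
G0 X7.49 Y5.85
G1 X6.37 Y7.35
G1 X4.51 Y7.13
G1 X3.77 Y5.41
G1 X4.89 Y3.91
G1 X6.75 Y4.13
G1 X7.49 Y5.85
; layer 5
G0 Z7.24
G0 X6.56 Y5.74
G1 X6.00 Y6.49
G1 X5.07 Y6.38
G1 X4.70 Y5.52
G1 X5.26 Y4.77
G1 X6.19 Y4.88
G1 X6.56 Y5.74
M2 ; end

The solid is a regular 6-sided pyramid, base circumscribed radius ≈ 5.63 mm, apex at z ≈ 8.69 mm. Slicing at Δz = 1.45 mm — 6 equal slices spanning the solid's height, so layer i sits at z = i·h/6 — gives 5 non-empty perimeters. Each is a 6-segment closed polygon; G0 lifts to the layer z and rapids to the start vertex, then G1 traces the edges. The cross-section shrinks linearly with z (the slice at the apex is degenerate and omitted).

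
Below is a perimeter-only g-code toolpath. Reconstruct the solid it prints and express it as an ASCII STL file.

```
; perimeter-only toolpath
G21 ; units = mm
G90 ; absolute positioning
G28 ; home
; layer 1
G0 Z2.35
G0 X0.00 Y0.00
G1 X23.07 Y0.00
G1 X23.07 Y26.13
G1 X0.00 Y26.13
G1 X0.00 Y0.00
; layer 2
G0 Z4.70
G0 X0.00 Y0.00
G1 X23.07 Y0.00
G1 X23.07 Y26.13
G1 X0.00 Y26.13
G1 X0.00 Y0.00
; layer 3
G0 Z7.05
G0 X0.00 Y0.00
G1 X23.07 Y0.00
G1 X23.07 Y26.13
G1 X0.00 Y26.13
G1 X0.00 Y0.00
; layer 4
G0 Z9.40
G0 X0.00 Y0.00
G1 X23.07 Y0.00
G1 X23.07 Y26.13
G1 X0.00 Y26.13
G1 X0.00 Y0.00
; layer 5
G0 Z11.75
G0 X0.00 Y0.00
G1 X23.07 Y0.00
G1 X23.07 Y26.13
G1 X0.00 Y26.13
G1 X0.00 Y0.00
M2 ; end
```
solid part
  facet normal 0.0000 0.0000 -1.0000
    outer loop
      vertex 23.07 26.13 0.00
      vertex 23.07 0.00 0.00
      vertex 0.00 0.00 0.00
    endloop
  endfacet
  facet normal 0.0000 0.0000 -1.0000
    outer loop
      vertex 0.00 26.13 0.00
      vertex 23.07 26.13 0.00
      vertex 0.00 0.00 0.00
    endloop
  endfacet
  facet normal 0.0000 0.0000 1.0000
    outer loop
      vertex 0.00 0.00 11.75
      vertex 23.07 0.00 11.75
      vertex 23.07 26.13 11.75
    endloop
  endfacet
  facet normal 0.0000 0.0000 1.0000
    outer loop
      vertex 0.00 0.00 11.75
      vertex 23.07 26.13 11.75
      vertex 0.00 26.13 11.75
    endloop
  endfacet
  facet normal 0.0000 -1.0000 0.0000
    outer loop
      vertex 0.00 0.00 0.00
      vertex 23.07 0.00 0.00
      vertex 23.07 0.00 11.75
    endloop
  endfacet
  facet normal 0.0000 -1.0000 0.0000
    outer loop
      vertex 0.00 0.00 0.00
      vertex 23.07 0.00 11.75
      vertex 0.00 0.00 11.75
    endloop
  endfacet
  facet normal 0.0000 1.0000 0.0000
    outer loop
      vertex 23.07 26.13 11.75
      vertex 23.07 26.13 0.00
      vertex 0.00 26.13 0.00
    endloop
  endfacet
  facet normal 0.0000 1.0000 0.0000
    outer loop
      vertex 0.00 26.13 11.75
      vertex 23.07 26.13 11.75
      vertex 0.00 26.13 0.00
    endloop
  endfacet
  facet normal -1.0000 0.0000 0.0000
    outer loop
      vertex 0.00 26.13 11.75
      vertex 0.00 26.13 0.00
      vertex 0.00 0.00 0.00
    endloop
  endfacet
  facet normal -1.0000 0.0000 0.0000
    outer loop
      vertex 0.00 0.00 11.75
      vertex 0.00 26.13 11.75
      vertex 0.00 0.00 0.00
    endloop
  endfacet
  facet normal 1.0000 0.0000 0.0000
    outer loop
      vertex 23.07 0.00 0.00
      vertex 23.07 26.13 0.00
      vertex 23.07 26.13 11.75
    endloop
  endfacet
  facet normal 1.0000 0.0000 0.0000
    outer loop
      vertex 23.07 0.00 0.00
      vertex 23.07 26.13 11.75
      vertex 23.07 0.00 11.75
    endloop
  endfacet
endsolid part

The G0 Z moves step by Δz≈2.35 mm. Every layer's G1 loop is the same polygon, so the solid is a straight extrusion of it from z=0 to z≈11.8. Closing with flat bottom and top caps and triangulating gives 12 facets — a rectangular box, roughly 23.1 × 26.1 mm footprint and 11.8 mm tall.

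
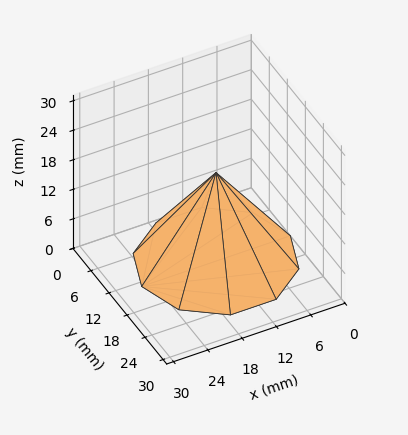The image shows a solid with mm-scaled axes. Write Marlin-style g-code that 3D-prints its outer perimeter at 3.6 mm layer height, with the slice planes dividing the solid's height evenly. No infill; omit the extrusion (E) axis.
Reading the render: the shape is a regular 10-sided pyramid, base circumscribed radius ≈ 13 mm, apex at z ≈ 18 mm (dimensions read to the nearest mm from the axis ticks). For the g-code, the solid's height is divided into equal slices at the stated Δz and each level perimeter traced with G1 moves after a G0 lift.

; perimeter-only toolpath
G21 ; units = mm
G90 ; absolute positioning
G28 ; home
; layer 1
G0 Z3.6
G0 X23.4 Y13.0
G1 X21.4 Y19.1
G1 X16.2 Y22.9
G1 X9.8 Y22.9
G1 X4.6 Y19.1
G1 X2.6 Y13.0
G1 X4.6 Y6.9
G1 X9.8 Y3.1
G1 X16.2 Y3.1
G1 X21.4 Y6.9
G1 X23.4 Y13.0
; layer 2
G0 Z7.2
G0 X20.8 Y13.0
G1 X19.3 Y17.6
G1 X15.4 Y20.4
G1 X10.6 Y20.4
G1 X6.7 Y17.6
G1 X5.2 Y13.0
G1 X6.7 Y8.4
G1 X10.6 Y5.6
G1 X15.4 Y5.6
G1 X19.3 Y8.4
G1 X20.8 Y13.0
; layer 3
G0 Z10.8
G0 X18.2 Y13.0
G1 X17.2 Y16.0
G1 X14.6 Y18.0
G1 X11.4 Y18.0
G1 X8.8 Y16.0
G1 X7.8 Y13.0
G1 X8.8 Y10.0
G1 X11.4 Y8.0
G1 X14.6 Y8.0
G1 X17.2 Y10.0
G1 X18.2 Y13.0
; layer 4
G0 Z14.4
G0 X15.6 Y13.0
G1 X15.1 Y14.5
G1 X13.8 Y15.5
G1 X12.2 Y15.5
G1 X10.9 Y14.5
G1 X10.4 Y13.0
G1 X10.9 Y11.5
G1 X12.2 Y10.5
G1 X13.8 Y10.5
G1 X15.1 Y11.5
G1 X15.6 Y13.0
M2 ; end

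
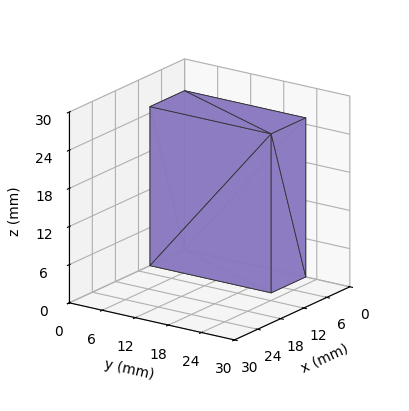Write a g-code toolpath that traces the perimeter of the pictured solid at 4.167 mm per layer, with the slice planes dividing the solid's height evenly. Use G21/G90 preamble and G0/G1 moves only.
Reading the render: the shape is a rectangular box, roughly 9 × 22 mm footprint and 25 mm tall (dimensions read to the nearest mm from the axis ticks). For the g-code, the solid's height is divided into equal slices at the stated Δz and each level perimeter traced with G1 moves after a G0 lift.

; perimeter-only toolpath
G21 ; units = mm
G90 ; absolute positioning
G28 ; home
; layer 1
G0 Z4.167
G0 X0.000 Y0.000
G1 X9.000 Y0.000
G1 X9.000 Y22.000
G1 X0.000 Y22.000
G1 X0.000 Y0.000
; layer 2
G0 Z8.333
G0 X0.000 Y0.000
G1 X9.000 Y0.000
G1 X9.000 Y22.000
G1 X0.000 Y22.000
G1 X0.000 Y0.000
; layer 3
G0 Z12.500
G0 X0.000 Y0.000
G1 X9.000 Y0.000
G1 X9.000 Y22.000
G1 X0.000 Y22.000
G1 X0.000 Y0.000
; layer 4
G0 Z16.667
G0 X0.000 Y0.000
G1 X9.000 Y0.000
G1 X9.000 Y22.000
G1 X0.000 Y22.000
G1 X0.000 Y0.000
; layer 5
G0 Z20.833
G0 X0.000 Y0.000
G1 X9.000 Y0.000
G1 X9.000 Y22.000
G1 X0.000 Y22.000
G1 X0.000 Y0.000
; layer 6
G0 Z25.000
G0 X0.000 Y0.000
G1 X9.000 Y0.000
G1 X9.000 Y22.000
G1 X0.000 Y22.000
G1 X0.000 Y0.000
M2 ; end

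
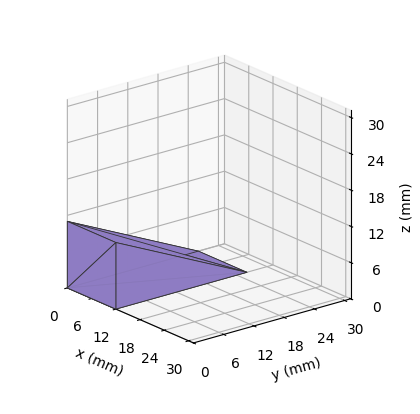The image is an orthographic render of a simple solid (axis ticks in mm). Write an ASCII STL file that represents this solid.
Reading the render: the shape is a wedge (ramp): 12 × 26 mm base, rising to 11 mm along the y=0 edge and sloping linearly to z=0 at y=26 (dimensions read to the nearest mm from the axis ticks). For the STL, each face is triangulated and given an outward normal.

solid part
  facet normal 0.0000 0.0000 -1.0000
    outer loop
      vertex 12.000 26.000 0.000
      vertex 12.000 0.000 0.000
      vertex 0.000 0.000 0.000
    endloop
  endfacet
  facet normal 0.0000 0.0000 -1.0000
    outer loop
      vertex 0.000 26.000 0.000
      vertex 12.000 26.000 0.000
      vertex 0.000 0.000 0.000
    endloop
  endfacet
  facet normal 0.0000 -1.0000 0.0000
    outer loop
      vertex 0.000 0.000 0.000
      vertex 12.000 0.000 0.000
      vertex 12.000 0.000 11.000
    endloop
  endfacet
  facet normal 0.0000 -1.0000 0.0000
    outer loop
      vertex 0.000 0.000 0.000
      vertex 12.000 0.000 11.000
      vertex 0.000 0.000 11.000
    endloop
  endfacet
  facet normal 0.0000 0.3896 0.9210
    outer loop
      vertex 0.000 0.000 11.000
      vertex 12.000 0.000 11.000
      vertex 12.000 26.000 0.000
    endloop
  endfacet
  facet normal 0.0000 0.3896 0.9210
    outer loop
      vertex 0.000 0.000 11.000
      vertex 12.000 26.000 0.000
      vertex 0.000 26.000 0.000
    endloop
  endfacet
  facet normal -1.0000 0.0000 0.0000
    outer loop
      vertex 0.000 0.000 11.000
      vertex 0.000 26.000 0.000
      vertex 0.000 0.000 0.000
    endloop
  endfacet
  facet normal 1.0000 0.0000 0.0000
    outer loop
      vertex 12.000 0.000 0.000
      vertex 12.000 26.000 0.000
      vertex 12.000 0.000 11.000
    endloop
  endfacet
endsolid part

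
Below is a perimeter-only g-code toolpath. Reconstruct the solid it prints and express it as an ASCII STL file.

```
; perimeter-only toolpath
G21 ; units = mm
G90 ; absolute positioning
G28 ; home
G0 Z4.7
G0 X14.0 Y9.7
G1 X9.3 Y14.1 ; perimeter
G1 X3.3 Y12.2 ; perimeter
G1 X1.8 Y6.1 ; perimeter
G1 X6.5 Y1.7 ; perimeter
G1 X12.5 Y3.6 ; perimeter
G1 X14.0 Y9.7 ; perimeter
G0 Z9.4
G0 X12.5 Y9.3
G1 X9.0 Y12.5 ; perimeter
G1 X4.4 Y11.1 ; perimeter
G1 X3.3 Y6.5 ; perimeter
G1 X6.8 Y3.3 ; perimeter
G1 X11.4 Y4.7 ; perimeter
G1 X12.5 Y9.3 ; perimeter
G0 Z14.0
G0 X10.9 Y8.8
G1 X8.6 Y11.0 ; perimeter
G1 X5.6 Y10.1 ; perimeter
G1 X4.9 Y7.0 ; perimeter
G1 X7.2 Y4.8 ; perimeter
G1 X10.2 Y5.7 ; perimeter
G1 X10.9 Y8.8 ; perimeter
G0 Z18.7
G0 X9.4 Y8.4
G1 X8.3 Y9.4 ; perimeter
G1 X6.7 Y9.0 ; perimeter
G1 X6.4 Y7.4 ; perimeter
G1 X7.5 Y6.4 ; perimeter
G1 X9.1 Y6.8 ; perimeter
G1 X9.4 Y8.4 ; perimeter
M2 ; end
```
solid part
  facet normal 0.0000 0.0000 -1.0000
    outer loop
      vertex 2.1 13.3 0.0
      vertex 9.7 15.6 0.0
      vertex 15.5 10.2 0.0
    endloop
  endfacet
  facet normal 0.0000 0.0000 -1.0000
    outer loop
      vertex 0.3 5.6 0.0
      vertex 2.1 13.3 0.0
      vertex 15.5 10.2 0.0
    endloop
  endfacet
  facet normal 0.0000 0.0000 -1.0000
    outer loop
      vertex 6.1 0.2 0.0
      vertex 0.3 5.6 0.0
      vertex 15.5 10.2 0.0
    endloop
  endfacet
  facet normal 0.0000 0.0000 -1.0000
    outer loop
      vertex 13.7 2.5 0.0
      vertex 6.1 0.2 0.0
      vertex 15.5 10.2 0.0
    endloop
  endfacet
  facet normal 0.6539 0.7023 0.2814
    outer loop
      vertex 15.5 10.2 0.0
      vertex 9.7 15.6 0.0
      vertex 7.9 7.9 23.4
    endloop
  endfacet
  facet normal -0.2780 0.9186 0.2809
    outer loop
      vertex 9.7 15.6 0.0
      vertex 2.1 13.3 0.0
      vertex 7.9 7.9 23.4
    endloop
  endfacet
  facet normal -0.9342 0.2184 0.2820
    outer loop
      vertex 2.1 13.3 0.0
      vertex 0.3 5.6 0.0
      vertex 7.9 7.9 23.4
    endloop
  endfacet
  facet normal -0.6539 -0.7023 0.2814
    outer loop
      vertex 0.3 5.6 0.0
      vertex 6.1 0.2 0.0
      vertex 7.9 7.9 23.4
    endloop
  endfacet
  facet normal 0.2780 -0.9186 0.2809
    outer loop
      vertex 6.1 0.2 0.0
      vertex 13.7 2.5 0.0
      vertex 7.9 7.9 23.4
    endloop
  endfacet
  facet normal 0.9342 -0.2184 0.2820
    outer loop
      vertex 13.7 2.5 0.0
      vertex 15.5 10.2 0.0
      vertex 7.9 7.9 23.4
    endloop
  endfacet
endsolid part

The G0 Z moves step by Δz≈4.7 mm. The G1 loops shrink linearly with z, so the solid tapers from its base footprint up to z≈23.4. Closing with a flat bottom cap and the tapered top and triangulating gives 10 facets — a regular 6-sided pyramid, base circumscribed radius ≈ 7.9 mm, apex at z ≈ 23.4 mm.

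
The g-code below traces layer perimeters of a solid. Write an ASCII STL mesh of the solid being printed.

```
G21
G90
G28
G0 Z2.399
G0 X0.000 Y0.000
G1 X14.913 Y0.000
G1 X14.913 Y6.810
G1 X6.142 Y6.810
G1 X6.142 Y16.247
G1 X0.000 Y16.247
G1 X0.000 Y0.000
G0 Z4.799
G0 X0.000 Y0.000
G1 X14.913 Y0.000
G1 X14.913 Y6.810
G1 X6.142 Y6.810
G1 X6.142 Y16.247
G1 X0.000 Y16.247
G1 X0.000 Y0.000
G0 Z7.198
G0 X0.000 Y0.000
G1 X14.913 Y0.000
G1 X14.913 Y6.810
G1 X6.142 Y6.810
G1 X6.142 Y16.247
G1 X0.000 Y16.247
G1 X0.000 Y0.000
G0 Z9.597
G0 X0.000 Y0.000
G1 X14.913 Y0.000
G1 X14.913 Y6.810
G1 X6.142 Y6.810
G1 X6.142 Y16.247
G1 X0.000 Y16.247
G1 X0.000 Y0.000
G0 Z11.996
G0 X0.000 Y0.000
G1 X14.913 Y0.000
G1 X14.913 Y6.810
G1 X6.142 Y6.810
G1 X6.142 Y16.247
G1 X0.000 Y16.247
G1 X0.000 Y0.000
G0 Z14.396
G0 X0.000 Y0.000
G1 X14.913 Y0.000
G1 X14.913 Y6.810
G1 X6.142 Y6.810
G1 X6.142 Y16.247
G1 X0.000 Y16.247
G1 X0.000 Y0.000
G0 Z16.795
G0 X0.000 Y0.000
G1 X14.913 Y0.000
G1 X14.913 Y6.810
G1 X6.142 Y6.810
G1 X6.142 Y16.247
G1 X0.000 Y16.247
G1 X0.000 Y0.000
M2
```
solid part
  facet normal 0.0000 0.0000 -1.0000
    outer loop
      vertex 14.913 6.810 0.000
      vertex 14.913 0.000 0.000
      vertex 0.000 0.000 0.000
    endloop
  endfacet
  facet normal 0.0000 0.0000 -1.0000
    outer loop
      vertex 6.142 6.810 0.000
      vertex 14.913 6.810 0.000
      vertex 0.000 0.000 0.000
    endloop
  endfacet
  facet normal 0.0000 0.0000 -1.0000
    outer loop
      vertex 6.142 16.247 0.000
      vertex 6.142 6.810 0.000
      vertex 0.000 0.000 0.000
    endloop
  endfacet
  facet normal 0.0000 0.0000 -1.0000
    outer loop
      vertex 0.000 16.247 0.000
      vertex 6.142 16.247 0.000
      vertex 0.000 0.000 0.000
    endloop
  endfacet
  facet normal 0.0000 0.0000 1.0000
    outer loop
      vertex 0.000 0.000 16.795
      vertex 14.913 0.000 16.795
      vertex 14.913 6.810 16.795
    endloop
  endfacet
  facet normal 0.0000 0.0000 1.0000
    outer loop
      vertex 0.000 0.000 16.795
      vertex 14.913 6.810 16.795
      vertex 6.142 6.810 16.795
    endloop
  endfacet
  facet normal 0.0000 0.0000 1.0000
    outer loop
      vertex 0.000 0.000 16.795
      vertex 6.142 6.810 16.795
      vertex 6.142 16.247 16.795
    endloop
  endfacet
  facet normal 0.0000 0.0000 1.0000
    outer loop
      vertex 0.000 0.000 16.795
      vertex 6.142 16.247 16.795
      vertex 0.000 16.247 16.795
    endloop
  endfacet
  facet normal 0.0000 -1.0000 0.0000
    outer loop
      vertex 0.000 0.000 0.000
      vertex 14.913 0.000 0.000
      vertex 14.913 0.000 16.795
    endloop
  endfacet
  facet normal 0.0000 -1.0000 0.0000
    outer loop
      vertex 0.000 0.000 0.000
      vertex 14.913 0.000 16.795
      vertex 0.000 0.000 16.795
    endloop
  endfacet
  facet normal 1.0000 0.0000 0.0000
    outer loop
      vertex 14.913 0.000 0.000
      vertex 14.913 6.810 0.000
      vertex 14.913 6.810 16.795
    endloop
  endfacet
  facet normal 1.0000 0.0000 0.0000
    outer loop
      vertex 14.913 0.000 0.000
      vertex 14.913 6.810 16.795
      vertex 14.913 0.000 16.795
    endloop
  endfacet
  facet normal 0.0000 1.0000 0.0000
    outer loop
      vertex 14.913 6.810 0.000
      vertex 6.142 6.810 0.000
      vertex 6.142 6.810 16.795
    endloop
  endfacet
  facet normal 0.0000 1.0000 0.0000
    outer loop
      vertex 14.913 6.810 0.000
      vertex 6.142 6.810 16.795
      vertex 14.913 6.810 16.795
    endloop
  endfacet
  facet normal 1.0000 0.0000 0.0000
    outer loop
      vertex 6.142 6.810 0.000
      vertex 6.142 16.247 0.000
      vertex 6.142 16.247 16.795
    endloop
  endfacet
  facet normal 1.0000 0.0000 0.0000
    outer loop
      vertex 6.142 6.810 0.000
      vertex 6.142 16.247 16.795
      vertex 6.142 6.810 16.795
    endloop
  endfacet
  facet normal 0.0000 1.0000 0.0000
    outer loop
      vertex 6.142 16.247 0.000
      vertex 0.000 16.247 0.000
      vertex 0.000 16.247 16.795
    endloop
  endfacet
  facet normal 0.0000 1.0000 0.0000
    outer loop
      vertex 6.142 16.247 0.000
      vertex 0.000 16.247 16.795
      vertex 6.142 16.247 16.795
    endloop
  endfacet
  facet normal -1.0000 0.0000 0.0000
    outer loop
      vertex 0.000 16.247 0.000
      vertex 0.000 0.000 0.000
      vertex 0.000 0.000 16.795
    endloop
  endfacet
  facet normal -1.0000 0.0000 0.0000
    outer loop
      vertex 0.000 16.247 0.000
      vertex 0.000 0.000 16.795
      vertex 0.000 16.247 16.795
    endloop
  endfacet
endsolid part

The G0 Z moves step by Δz≈2.399 mm. Every layer's G1 loop is the same polygon, so the solid is a straight extrusion of it from z=0 to z≈16.8. Closing with flat bottom and top caps and triangulating gives 20 facets — an L-shaped prism: outer 14.9 × 16.2 mm, arm thicknesses ≈ 6.81 mm (horizontal) and 6.14 mm (vertical), extruded 16.8 mm in z.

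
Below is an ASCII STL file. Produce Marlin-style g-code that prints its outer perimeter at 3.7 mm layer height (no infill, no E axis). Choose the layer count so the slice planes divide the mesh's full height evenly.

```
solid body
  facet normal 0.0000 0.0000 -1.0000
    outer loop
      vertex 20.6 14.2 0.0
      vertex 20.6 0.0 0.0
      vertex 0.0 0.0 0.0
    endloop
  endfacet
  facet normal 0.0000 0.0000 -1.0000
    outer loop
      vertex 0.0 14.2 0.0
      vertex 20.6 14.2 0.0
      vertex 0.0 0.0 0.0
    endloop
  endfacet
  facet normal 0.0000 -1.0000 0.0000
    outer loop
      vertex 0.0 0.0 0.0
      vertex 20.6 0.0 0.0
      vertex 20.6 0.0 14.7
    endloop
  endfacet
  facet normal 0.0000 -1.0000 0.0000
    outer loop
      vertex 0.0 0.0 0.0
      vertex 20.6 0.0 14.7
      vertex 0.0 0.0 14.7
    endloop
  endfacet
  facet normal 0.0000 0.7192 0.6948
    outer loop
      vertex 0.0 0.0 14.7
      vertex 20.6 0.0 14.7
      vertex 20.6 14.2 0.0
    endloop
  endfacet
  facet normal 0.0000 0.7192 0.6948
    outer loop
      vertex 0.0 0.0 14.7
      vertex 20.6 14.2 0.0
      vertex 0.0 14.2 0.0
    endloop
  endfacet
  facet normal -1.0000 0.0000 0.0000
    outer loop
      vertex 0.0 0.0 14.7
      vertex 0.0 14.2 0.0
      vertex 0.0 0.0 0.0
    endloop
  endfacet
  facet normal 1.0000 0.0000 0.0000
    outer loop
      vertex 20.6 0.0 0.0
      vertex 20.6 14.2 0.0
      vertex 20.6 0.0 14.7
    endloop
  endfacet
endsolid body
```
; perimeter-only toolpath
G21 ; units = mm
G90 ; absolute positioning
G28 ; home
; layer 1
G0 Z3.7
G0 X0.0 Y0.0
G1 X20.6 Y0.0
G1 X20.6 Y10.6
G1 X0.0 Y10.6
G1 X0.0 Y0.0
; layer 2
G0 Z7.3
G0 X0.0 Y0.0
G1 X20.6 Y0.0
G1 X20.6 Y7.1
G1 X0.0 Y7.1
G1 X0.0 Y0.0
; layer 3
G0 Z11.0
G0 X0.0 Y0.0
G1 X20.6 Y0.0
G1 X20.6 Y3.6
G1 X0.0 Y3.6
G1 X0.0 Y0.0
M2 ; end

The solid is a wedge (ramp): 20.6 × 14.2 mm base, rising to 14.7 mm along the y=0 edge and sloping linearly to z=0 at y=14.2. Slicing at Δz = 3.7 mm — 4 equal slices spanning the solid's height, so layer i sits at z = i·h/4 — gives 3 non-empty perimeters. Each is a 4-segment closed polygon; G0 lifts to the layer z and rapids to the start vertex, then G1 traces the edges. The cross-section shrinks linearly with z (the slice at the apex is degenerate and omitted).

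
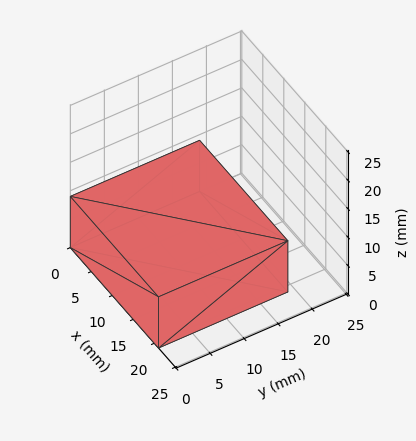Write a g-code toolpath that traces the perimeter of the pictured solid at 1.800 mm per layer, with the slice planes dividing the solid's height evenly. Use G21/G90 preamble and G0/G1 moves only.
Reading the render: the shape is a rectangular box, roughly 21 × 19 mm footprint and 9 mm tall (dimensions read to the nearest mm from the axis ticks). For the g-code, the solid's height is divided into equal slices at the stated Δz and each level perimeter traced with G1 moves after a G0 lift.

; perimeter-only toolpath
G21 ; units = mm
G90 ; absolute positioning
G28 ; home
; layer 1
G0 Z1.800
G0 X0.000 Y0.000
G1 X21.000 Y0.000
G1 X21.000 Y19.000
G1 X0.000 Y19.000
G1 X0.000 Y0.000
; layer 2
G0 Z3.600
G0 X0.000 Y0.000
G1 X21.000 Y0.000
G1 X21.000 Y19.000
G1 X0.000 Y19.000
G1 X0.000 Y0.000
; layer 3
G0 Z5.400
G0 X0.000 Y0.000
G1 X21.000 Y0.000
G1 X21.000 Y19.000
G1 X0.000 Y19.000
G1 X0.000 Y0.000
; layer 4
G0 Z7.200
G0 X0.000 Y0.000
G1 X21.000 Y0.000
G1 X21.000 Y19.000
G1 X0.000 Y19.000
G1 X0.000 Y0.000
; layer 5
G0 Z9.000
G0 X0.000 Y0.000
G1 X21.000 Y0.000
G1 X21.000 Y19.000
G1 X0.000 Y19.000
G1 X0.000 Y0.000
M2 ; end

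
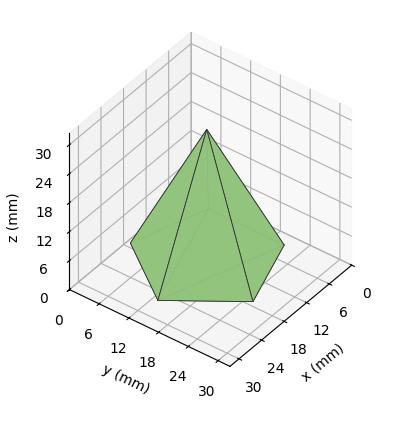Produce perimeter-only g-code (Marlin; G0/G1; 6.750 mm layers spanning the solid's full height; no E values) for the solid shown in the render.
Reading the render: the shape is a regular 5-sided pyramid, base circumscribed radius ≈ 13 mm, apex at z ≈ 27 mm (dimensions read to the nearest mm from the axis ticks). For the g-code, the solid's height is divided into equal slices at the stated Δz and each level perimeter traced with G1 moves after a G0 lift.

; perimeter-only toolpath
G21 ; units = mm
G90 ; absolute positioning
G28 ; home
; layer 1
G0 Z6.750
G0 X22.750 Y13.000
G1 X16.013 Y22.273
G1 X5.112 Y18.731
G1 X5.112 Y7.269
G1 X16.013 Y3.727
G1 X22.750 Y13.000
; layer 2
G0 Z13.500
G0 X19.500 Y13.000
G1 X15.008 Y19.182
G1 X7.742 Y16.820
G1 X7.742 Y9.180
G1 X15.008 Y6.818
G1 X19.500 Y13.000
; layer 3
G0 Z20.250
G0 X16.250 Y13.000
G1 X14.004 Y16.091
G1 X10.371 Y14.910
G1 X10.371 Y11.090
G1 X14.004 Y9.909
G1 X16.250 Y13.000
M2 ; end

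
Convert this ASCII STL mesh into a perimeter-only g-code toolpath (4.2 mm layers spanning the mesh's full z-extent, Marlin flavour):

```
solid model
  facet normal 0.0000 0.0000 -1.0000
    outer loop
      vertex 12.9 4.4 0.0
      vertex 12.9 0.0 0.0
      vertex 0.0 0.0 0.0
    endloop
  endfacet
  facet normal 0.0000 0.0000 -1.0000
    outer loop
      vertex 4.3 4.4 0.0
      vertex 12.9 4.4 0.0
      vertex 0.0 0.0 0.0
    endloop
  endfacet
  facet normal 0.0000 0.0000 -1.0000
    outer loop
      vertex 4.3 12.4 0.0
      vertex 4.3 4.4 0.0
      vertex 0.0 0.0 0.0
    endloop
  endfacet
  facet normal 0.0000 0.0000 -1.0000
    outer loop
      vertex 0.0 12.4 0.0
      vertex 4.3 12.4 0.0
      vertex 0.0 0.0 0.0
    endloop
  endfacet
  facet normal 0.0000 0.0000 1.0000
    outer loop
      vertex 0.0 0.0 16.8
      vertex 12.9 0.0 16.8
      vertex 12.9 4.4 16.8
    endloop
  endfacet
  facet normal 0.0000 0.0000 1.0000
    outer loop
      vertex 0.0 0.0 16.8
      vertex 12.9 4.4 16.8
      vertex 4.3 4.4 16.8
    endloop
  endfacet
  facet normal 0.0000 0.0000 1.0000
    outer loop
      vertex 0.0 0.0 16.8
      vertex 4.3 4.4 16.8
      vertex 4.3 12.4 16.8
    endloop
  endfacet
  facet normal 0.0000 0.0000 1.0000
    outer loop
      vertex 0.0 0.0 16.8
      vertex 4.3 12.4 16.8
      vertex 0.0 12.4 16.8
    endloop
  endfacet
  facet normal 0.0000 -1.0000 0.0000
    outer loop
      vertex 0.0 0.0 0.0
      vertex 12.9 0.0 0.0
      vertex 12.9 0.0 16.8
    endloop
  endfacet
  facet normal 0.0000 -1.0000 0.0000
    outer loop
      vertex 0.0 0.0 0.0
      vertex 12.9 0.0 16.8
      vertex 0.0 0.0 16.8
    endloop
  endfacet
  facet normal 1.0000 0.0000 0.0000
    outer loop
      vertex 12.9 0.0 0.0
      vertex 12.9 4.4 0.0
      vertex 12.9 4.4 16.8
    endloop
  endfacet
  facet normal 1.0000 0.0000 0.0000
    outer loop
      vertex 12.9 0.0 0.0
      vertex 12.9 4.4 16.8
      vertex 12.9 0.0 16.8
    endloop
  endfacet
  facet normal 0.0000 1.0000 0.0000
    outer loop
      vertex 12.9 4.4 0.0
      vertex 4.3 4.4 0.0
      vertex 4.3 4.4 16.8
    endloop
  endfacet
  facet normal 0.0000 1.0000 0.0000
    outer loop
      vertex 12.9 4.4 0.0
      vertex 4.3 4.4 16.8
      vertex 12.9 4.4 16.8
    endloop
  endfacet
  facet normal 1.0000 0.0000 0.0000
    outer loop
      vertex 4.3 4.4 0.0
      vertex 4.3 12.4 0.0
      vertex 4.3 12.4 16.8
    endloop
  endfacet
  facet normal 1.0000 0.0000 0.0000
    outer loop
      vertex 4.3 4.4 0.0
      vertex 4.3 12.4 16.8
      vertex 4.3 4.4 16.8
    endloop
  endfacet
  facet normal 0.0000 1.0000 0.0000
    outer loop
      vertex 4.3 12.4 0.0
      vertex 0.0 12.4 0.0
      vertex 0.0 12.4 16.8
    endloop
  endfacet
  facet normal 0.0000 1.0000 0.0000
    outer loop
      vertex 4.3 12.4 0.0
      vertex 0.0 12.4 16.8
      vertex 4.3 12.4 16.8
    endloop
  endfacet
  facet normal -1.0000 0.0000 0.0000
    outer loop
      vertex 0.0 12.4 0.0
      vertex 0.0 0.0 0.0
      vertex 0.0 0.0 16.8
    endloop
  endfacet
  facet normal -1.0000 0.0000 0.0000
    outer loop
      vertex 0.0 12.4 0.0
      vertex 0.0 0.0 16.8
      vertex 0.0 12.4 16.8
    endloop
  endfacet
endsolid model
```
; perimeter-only toolpath
G21 ; units = mm
G90 ; absolute positioning
G28 ; home
; layer 1
G0 Z4.2
G0 X0.0 Y0.0
G1 X12.9 Y0.0
G1 X12.9 Y4.4
G1 X4.3 Y4.4
G1 X4.3 Y12.4
G1 X0.0 Y12.4
G1 X0.0 Y0.0
; layer 2
G0 Z8.4
G0 X0.0 Y0.0
G1 X12.9 Y0.0
G1 X12.9 Y4.4
G1 X4.3 Y4.4
G1 X4.3 Y12.4
G1 X0.0 Y12.4
G1 X0.0 Y0.0
; layer 3
G0 Z12.6
G0 X0.0 Y0.0
G1 X12.9 Y0.0
G1 X12.9 Y4.4
G1 X4.3 Y4.4
G1 X4.3 Y12.4
G1 X0.0 Y12.4
G1 X0.0 Y0.0
; layer 4
G0 Z16.8
G0 X0.0 Y0.0
G1 X12.9 Y0.0
G1 X12.9 Y4.4
G1 X4.3 Y4.4
G1 X4.3 Y12.4
G1 X0.0 Y12.4
G1 X0.0 Y0.0
M2 ; end

The solid is an L-shaped prism: outer 12.9 × 12.4 mm, arm thicknesses ≈ 4.4 mm (horizontal) and 4.3 mm (vertical), extruded 16.8 mm in z. Slicing at Δz = 4.2 mm — 4 equal slices spanning the solid's height, so layer i sits at z = i·h/4 — gives 4 non-empty perimeters. Each is a 6-segment closed polygon; G0 lifts to the layer z and rapids to the start vertex, then G1 traces the edges.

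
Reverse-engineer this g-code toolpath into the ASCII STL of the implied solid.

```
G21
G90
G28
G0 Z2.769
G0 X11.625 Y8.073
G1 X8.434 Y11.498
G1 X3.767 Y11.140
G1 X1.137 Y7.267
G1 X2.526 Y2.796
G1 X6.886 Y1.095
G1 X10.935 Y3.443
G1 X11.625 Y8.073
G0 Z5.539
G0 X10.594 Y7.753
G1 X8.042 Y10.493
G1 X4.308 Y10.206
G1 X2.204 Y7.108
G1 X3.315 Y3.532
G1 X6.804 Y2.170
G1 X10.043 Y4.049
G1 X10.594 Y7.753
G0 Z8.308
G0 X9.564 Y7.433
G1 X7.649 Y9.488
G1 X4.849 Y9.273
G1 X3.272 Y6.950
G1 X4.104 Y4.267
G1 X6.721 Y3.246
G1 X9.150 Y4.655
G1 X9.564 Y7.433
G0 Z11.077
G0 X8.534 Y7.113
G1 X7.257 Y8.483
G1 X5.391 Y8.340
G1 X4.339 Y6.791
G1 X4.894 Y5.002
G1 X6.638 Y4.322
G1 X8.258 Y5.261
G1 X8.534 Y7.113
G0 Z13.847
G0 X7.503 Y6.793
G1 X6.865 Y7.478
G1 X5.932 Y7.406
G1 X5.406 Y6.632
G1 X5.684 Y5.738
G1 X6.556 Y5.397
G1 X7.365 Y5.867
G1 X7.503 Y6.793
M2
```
solid part
  facet normal 0.0000 0.0000 -1.0000
    outer loop
      vertex 3.226 12.073 0.000
      vertex 8.826 12.503 0.000
      vertex 12.655 8.393 0.000
    endloop
  endfacet
  facet normal 0.0000 0.0000 -1.0000
    outer loop
      vertex 0.070 7.426 0.000
      vertex 3.226 12.073 0.000
      vertex 12.655 8.393 0.000
    endloop
  endfacet
  facet normal 0.0000 0.0000 -1.0000
    outer loop
      vertex 1.736 2.061 0.000
      vertex 0.070 7.426 0.000
      vertex 12.655 8.393 0.000
    endloop
  endfacet
  facet normal 0.0000 0.0000 -1.0000
    outer loop
      vertex 6.969 0.019 0.000
      vertex 1.736 2.061 0.000
      vertex 12.655 8.393 0.000
    endloop
  endfacet
  facet normal 0.0000 0.0000 -1.0000
    outer loop
      vertex 11.828 2.837 0.000
      vertex 6.969 0.019 0.000
      vertex 12.655 8.393 0.000
    endloop
  endfacet
  facet normal 0.6904 0.6432 0.3312
    outer loop
      vertex 12.655 8.393 0.000
      vertex 8.826 12.503 0.000
      vertex 6.473 6.473 16.616
    endloop
  endfacet
  facet normal -0.0722 0.9408 0.3312
    outer loop
      vertex 8.826 12.503 0.000
      vertex 3.226 12.073 0.000
      vertex 6.473 6.473 16.616
    endloop
  endfacet
  facet normal -0.7806 0.5301 0.3312
    outer loop
      vertex 3.226 12.073 0.000
      vertex 0.070 7.426 0.000
      vertex 6.473 6.473 16.616
    endloop
  endfacet
  facet normal -0.9011 -0.2798 0.3312
    outer loop
      vertex 0.070 7.426 0.000
      vertex 1.736 2.061 0.000
      vertex 6.473 6.473 16.616
    endloop
  endfacet
  facet normal -0.3430 -0.8790 0.3312
    outer loop
      vertex 1.736 2.061 0.000
      vertex 6.969 0.019 0.000
      vertex 6.473 6.473 16.616
    endloop
  endfacet
  facet normal 0.4734 -0.8162 0.3312
    outer loop
      vertex 6.969 0.019 0.000
      vertex 11.828 2.837 0.000
      vertex 6.473 6.473 16.616
    endloop
  endfacet
  facet normal 0.9333 -0.1389 0.3312
    outer loop
      vertex 11.828 2.837 0.000
      vertex 12.655 8.393 0.000
      vertex 6.473 6.473 16.616
    endloop
  endfacet
endsolid part

The G0 Z moves step by Δz≈2.769 mm. The G1 loops shrink linearly with z, so the solid tapers from its base footprint up to z≈16.6. Closing with a flat bottom cap and the tapered top and triangulating gives 12 facets — a regular 7-sided pyramid, base circumscribed radius ≈ 6.47 mm, apex at z ≈ 16.6 mm.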